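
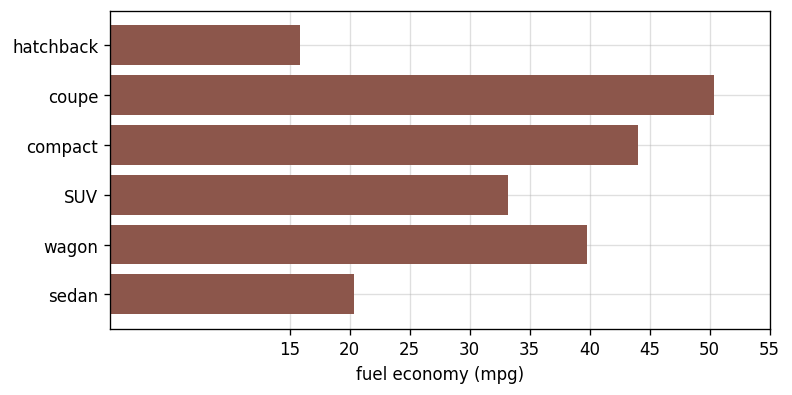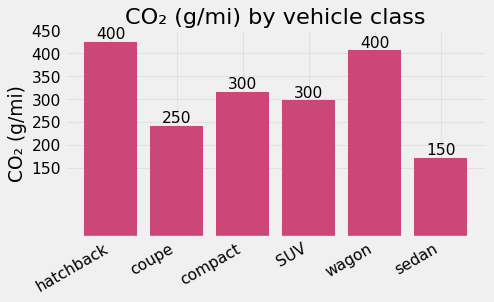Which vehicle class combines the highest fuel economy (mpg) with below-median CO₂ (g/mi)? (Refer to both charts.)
coupe

Chart 2 median CO₂ (g/mi) ≈ 300; below-median vehicle classes: coupe, SUV, sedan. Among those, coupe has the highest fuel economy (mpg) (≈ 50).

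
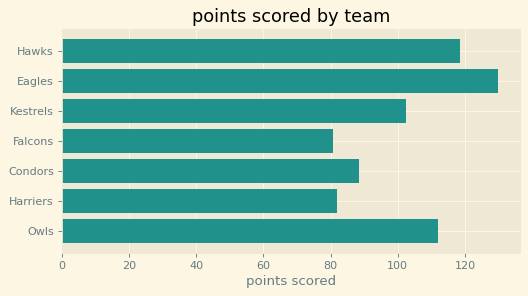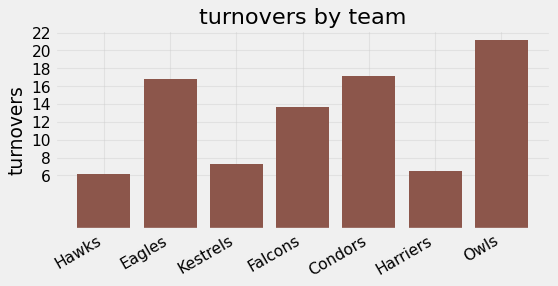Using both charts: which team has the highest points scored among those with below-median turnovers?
Chart 2 median turnovers ≈ 14; below-median teams: Hawks, Kestrels, Harriers. Among those, Hawks has the highest points scored (≈ 120).

Hawks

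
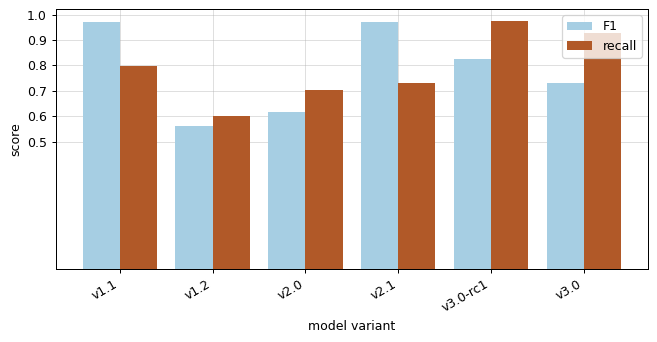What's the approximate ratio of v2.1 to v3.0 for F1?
v2.1 ≈ 1.0, v3.0 ≈ 0.7; 1.0/0.7 ≈ 1.43.

≈ 1.43×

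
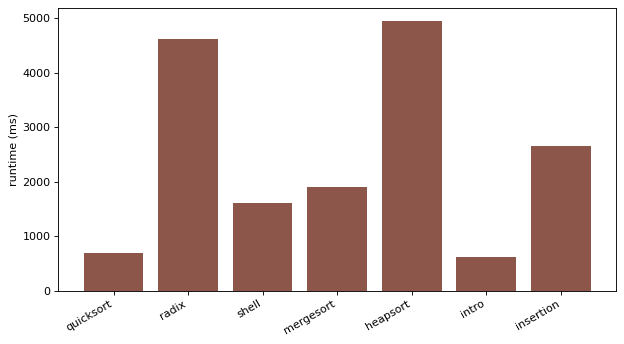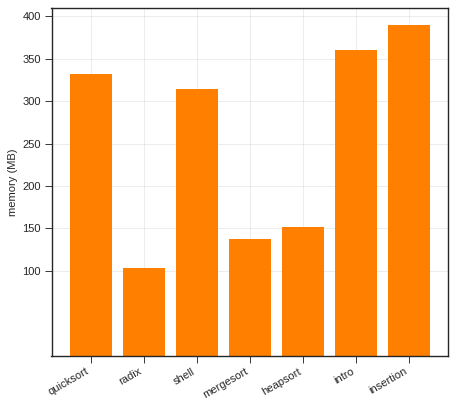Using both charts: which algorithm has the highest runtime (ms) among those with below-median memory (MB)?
heapsort

Chart 2 median memory (MB) ≈ 300; below-median algorithms: radix, mergesort, heapsort. Among those, heapsort has the highest runtime (ms) (≈ 5000).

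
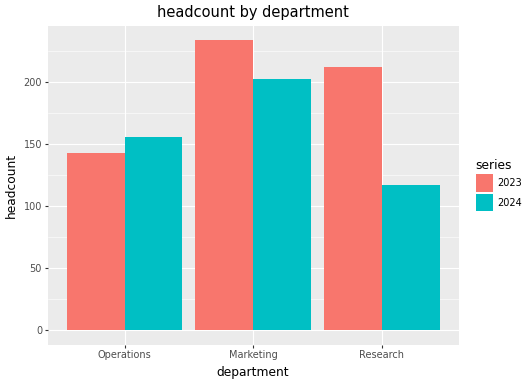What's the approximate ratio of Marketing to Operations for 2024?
Marketing ≈ 200, Operations ≈ 160; 200/160 ≈ 1.25.

≈ 1.25×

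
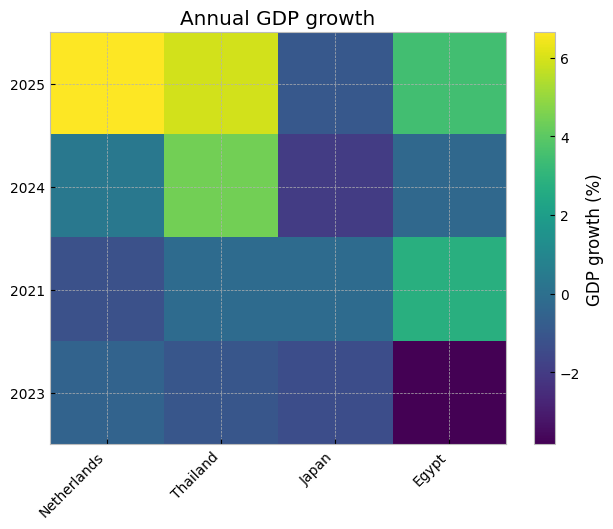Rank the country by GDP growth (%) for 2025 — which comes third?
Top 4 for 2025: Netherlands ≈ 7, Thailand ≈ 6, Egypt ≈ 3, Japan ≈ -1.

Egypt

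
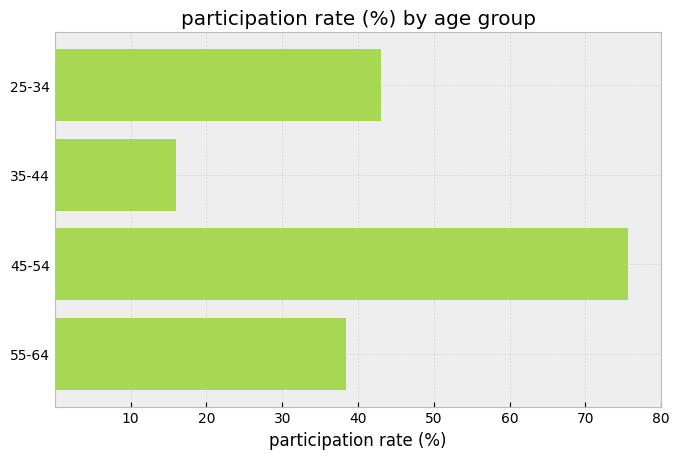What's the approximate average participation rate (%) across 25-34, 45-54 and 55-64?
≈ 53

(40 + 80 + 40) / 3 ≈ 53.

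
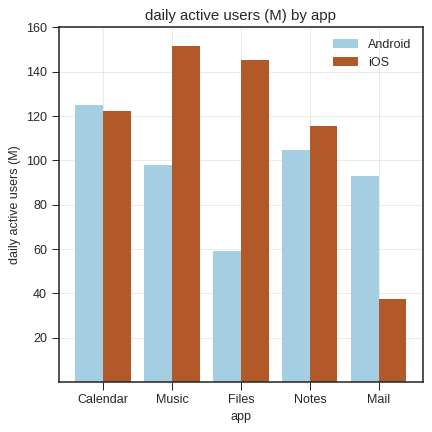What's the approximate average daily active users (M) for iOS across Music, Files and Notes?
≈ 140

(160 + 140 + 120) / 3 ≈ 140.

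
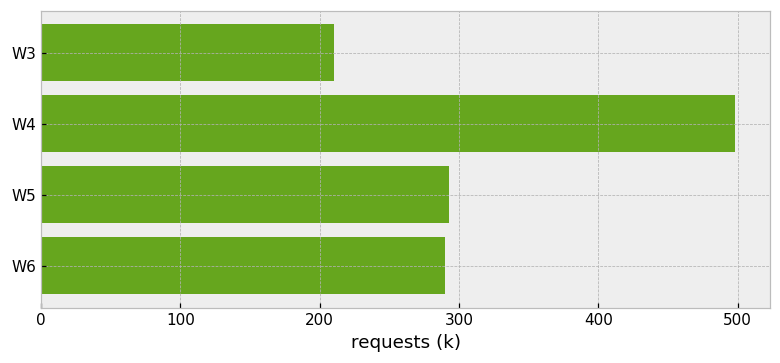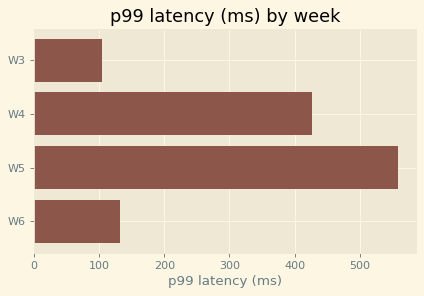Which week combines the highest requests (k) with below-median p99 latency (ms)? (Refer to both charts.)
Chart 2 median p99 latency (ms) ≈ 300; below-median weeks: W3, W6. Among those, W6 has the highest requests (k) (≈ 300).

W6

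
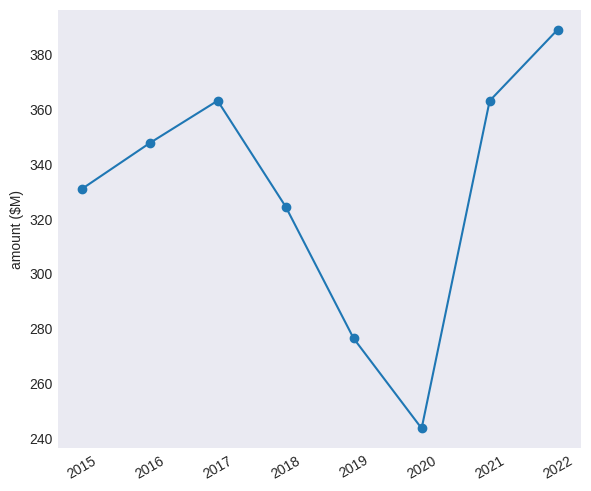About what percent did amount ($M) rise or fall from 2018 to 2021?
≈ +12.5%

2018 ≈ 320, 2021 ≈ 360; (360 − 320) / 320 ≈ +12.5%.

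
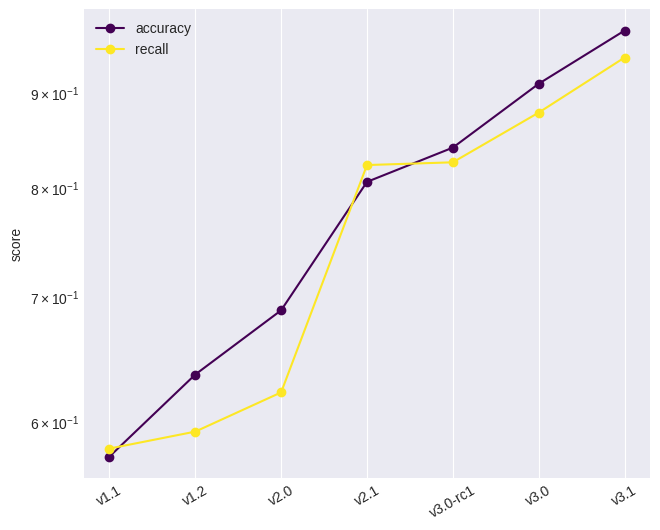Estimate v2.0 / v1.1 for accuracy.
v2.0 ≈ 0.70, v1.1 ≈ 0.55; 0.70/0.55 ≈ 1.27.

≈ 1.27×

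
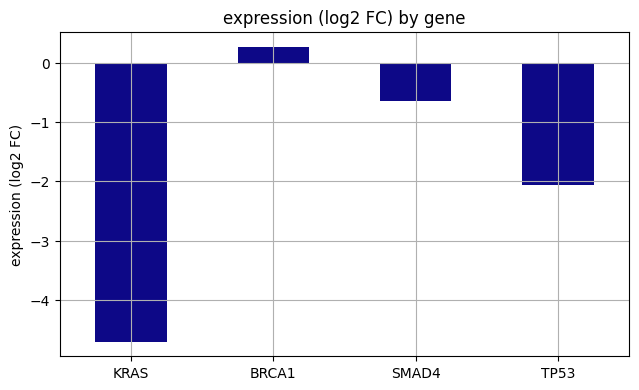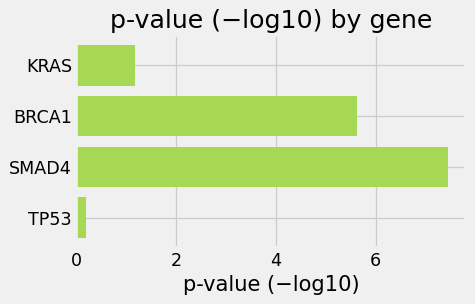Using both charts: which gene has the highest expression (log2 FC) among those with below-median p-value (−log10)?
TP53

Chart 2 median p-value (−log10) ≈ 3; below-median genes: KRAS, TP53. Among those, TP53 has the highest expression (log2 FC) (≈ -2.05).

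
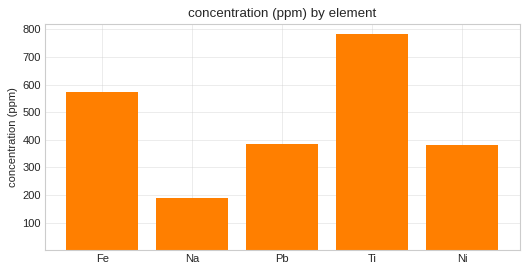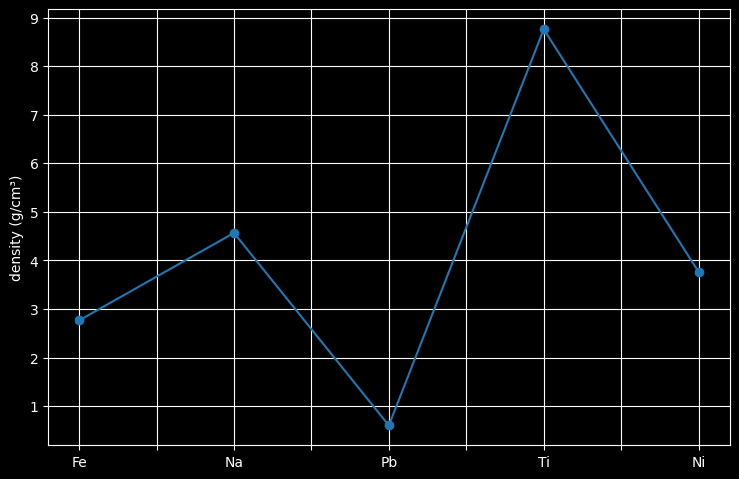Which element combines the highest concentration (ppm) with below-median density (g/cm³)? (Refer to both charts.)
Chart 2 median density (g/cm³) ≈ 4; below-median elements: Fe, Pb. Among those, Fe has the highest concentration (ppm) (≈ 600).

Fe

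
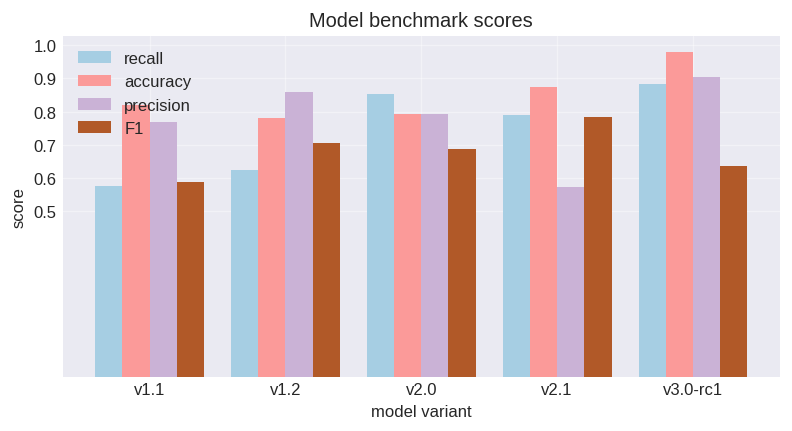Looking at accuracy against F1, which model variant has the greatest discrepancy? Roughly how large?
v3.0-rc1, ≈ 0.4

v3.0-rc1: accuracy ≈ 1.0, F1 ≈ 0.6 → gap ≈ 0.4. Next-largest (v1.1) is only ≈ 0.2.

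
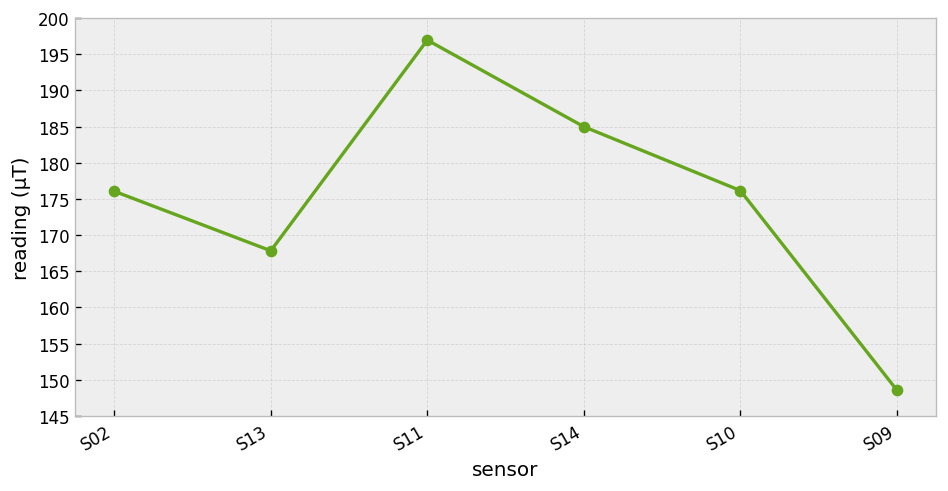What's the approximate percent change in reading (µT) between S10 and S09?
S10 ≈ 175, S09 ≈ 150; (150 − 175) / 175 ≈ -14.3%.

≈ -14.3%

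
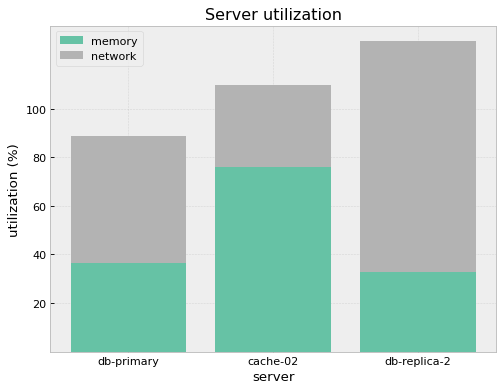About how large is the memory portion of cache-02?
≈ 80

memory top ≈ 80, bottom ≈ 0; segment ≈ 80.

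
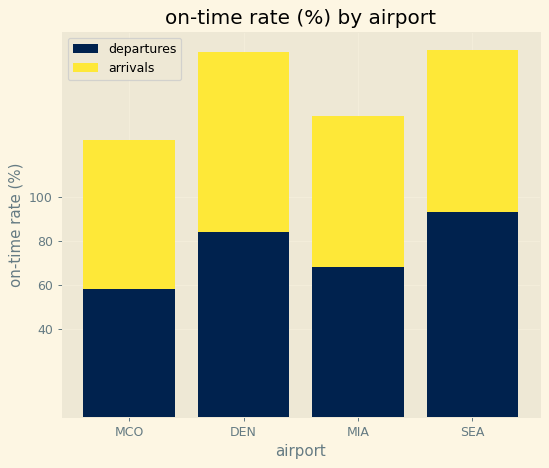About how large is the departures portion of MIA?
≈ 60

departures top ≈ 60, bottom ≈ 0; segment ≈ 60.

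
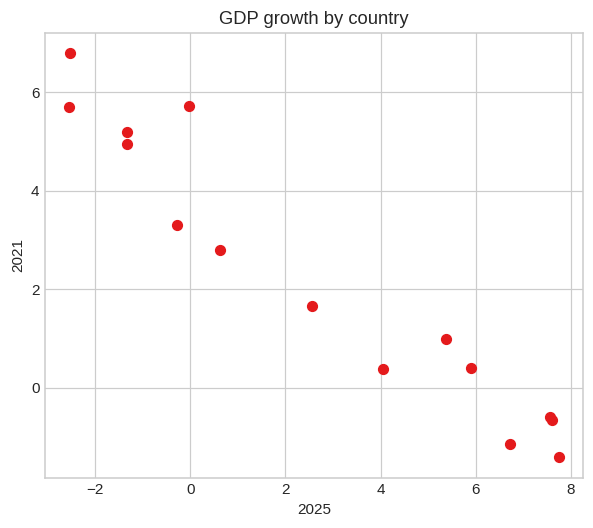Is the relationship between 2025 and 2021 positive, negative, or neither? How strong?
negative, strong

Points are negatively correlated; strong (|r| ≈ 1.0).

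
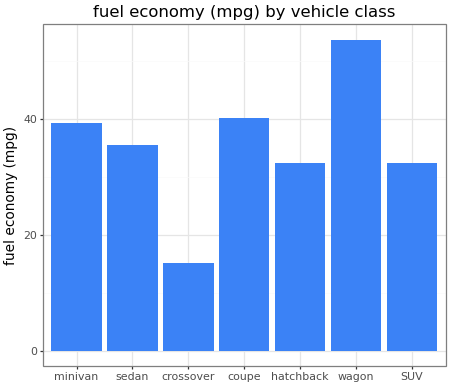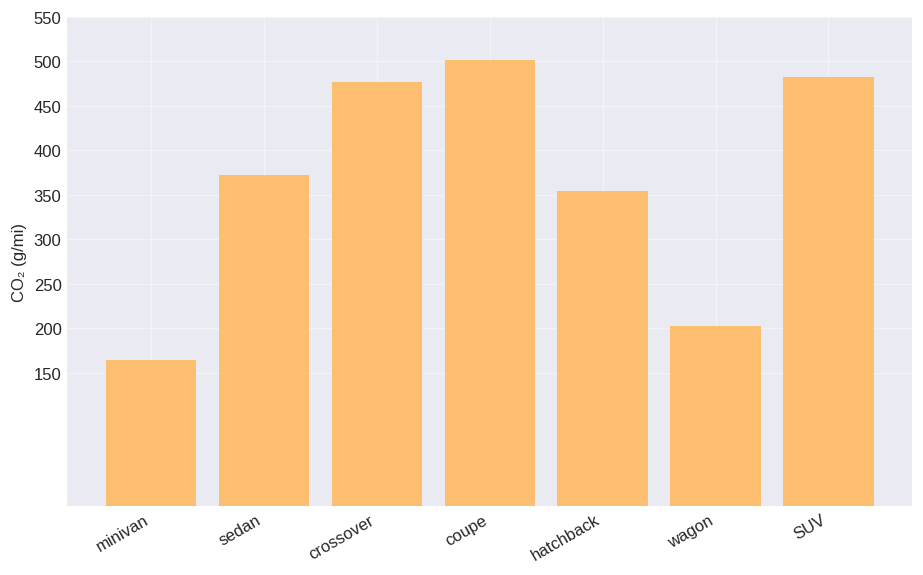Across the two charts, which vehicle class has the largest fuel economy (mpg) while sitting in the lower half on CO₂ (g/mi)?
wagon

Chart 2 median CO₂ (g/mi) ≈ 350; below-median vehicle classes: minivan, hatchback, wagon. Among those, wagon has the highest fuel economy (mpg) (≈ 55).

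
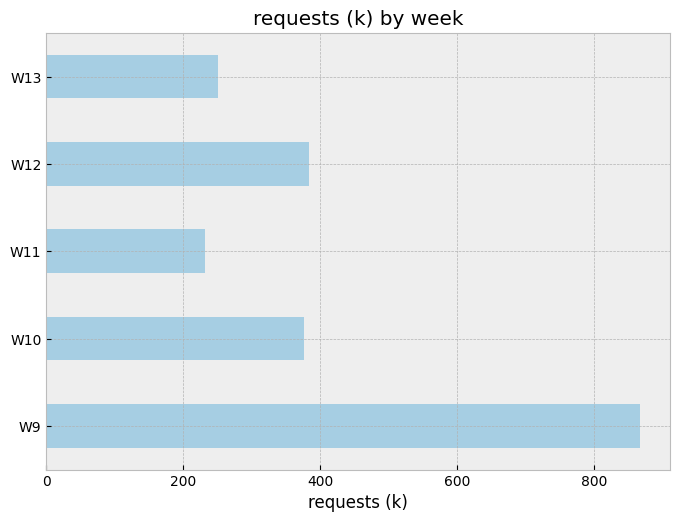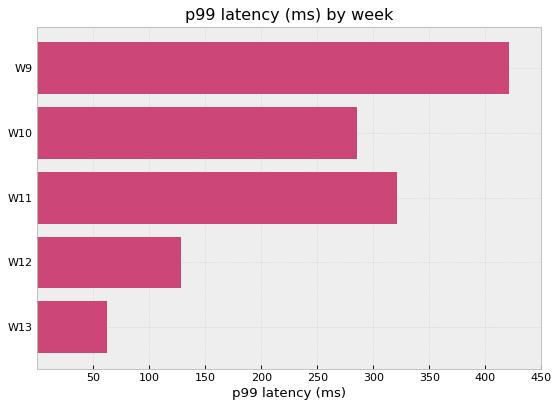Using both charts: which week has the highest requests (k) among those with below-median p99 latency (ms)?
Chart 2 median p99 latency (ms) ≈ 300; below-median weeks: W12, W13. Among those, W12 has the highest requests (k) (≈ 400).

W12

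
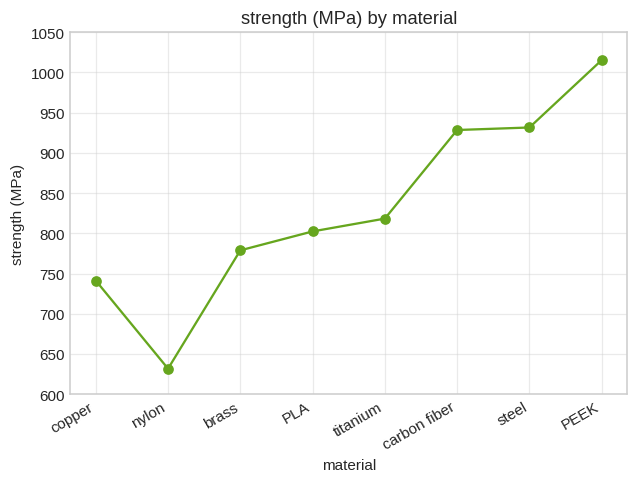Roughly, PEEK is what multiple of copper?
PEEK ≈ 1000, copper ≈ 750; 1000/750 ≈ 1.33.

≈ 1.33×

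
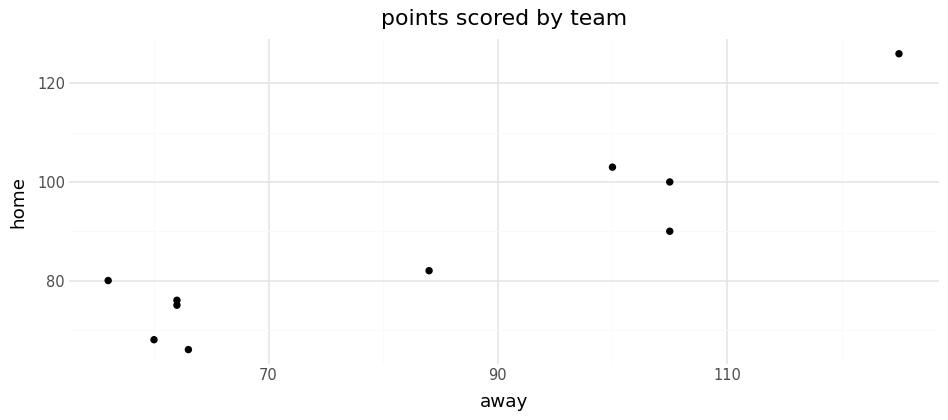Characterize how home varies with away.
Points are positively correlated; strong (|r| ≈ 0.9).

positive, strong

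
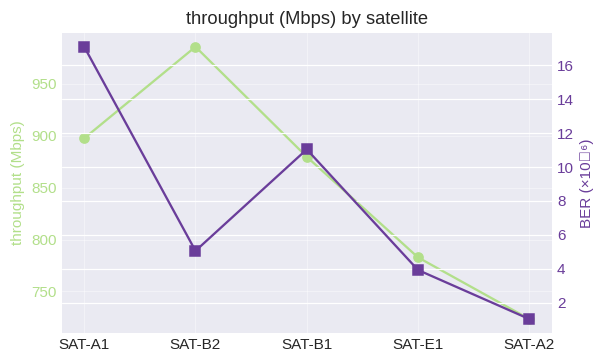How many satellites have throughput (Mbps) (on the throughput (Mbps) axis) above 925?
Above 925: SAT-B2.

1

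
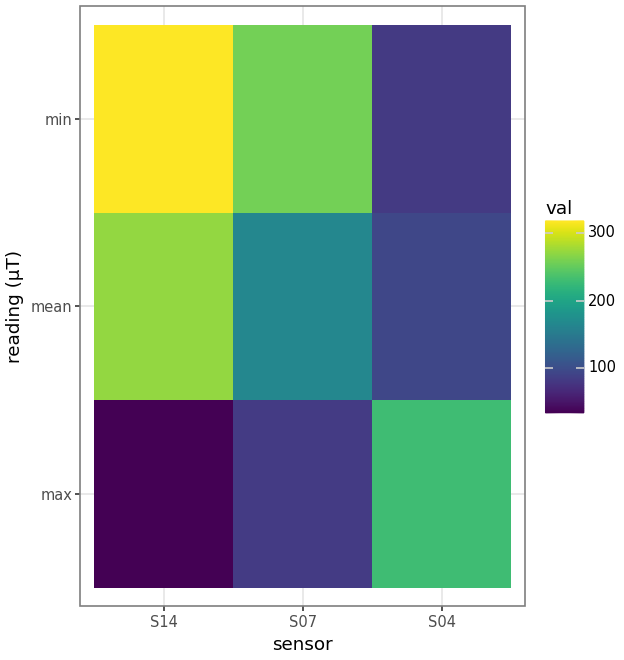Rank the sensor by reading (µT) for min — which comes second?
S07

Top 3 for min: S14 ≈ 325, S07 ≈ 250, S04 ≈ 75.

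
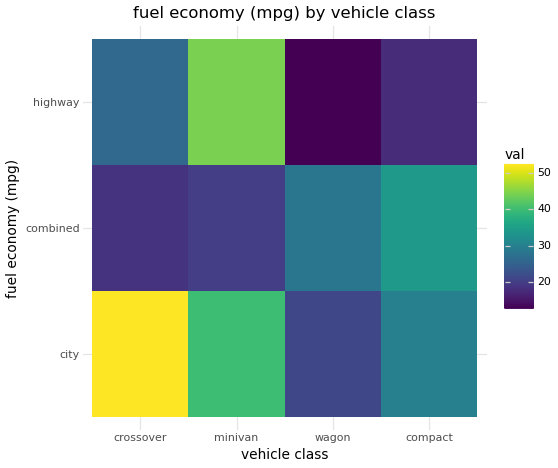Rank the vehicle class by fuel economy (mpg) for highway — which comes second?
Top 3 for highway: minivan ≈ 45, crossover ≈ 25, compact ≈ 15.

crossover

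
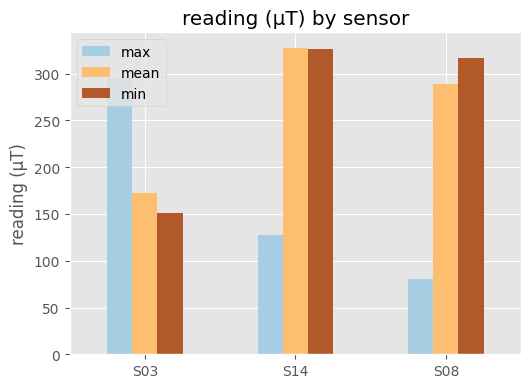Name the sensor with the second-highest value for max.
Top 3 for max: S03 ≈ 300, S14 ≈ 150, S08 ≈ 100.

S14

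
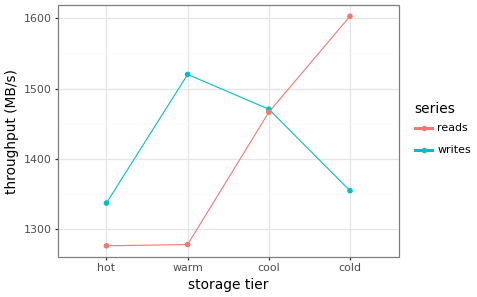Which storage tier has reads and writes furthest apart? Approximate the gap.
cold, ≈ 250 MB/s

cold: reads ≈ 1600, writes ≈ 1350 → gap ≈ 250. Next-largest (warm) is only ≈ 200.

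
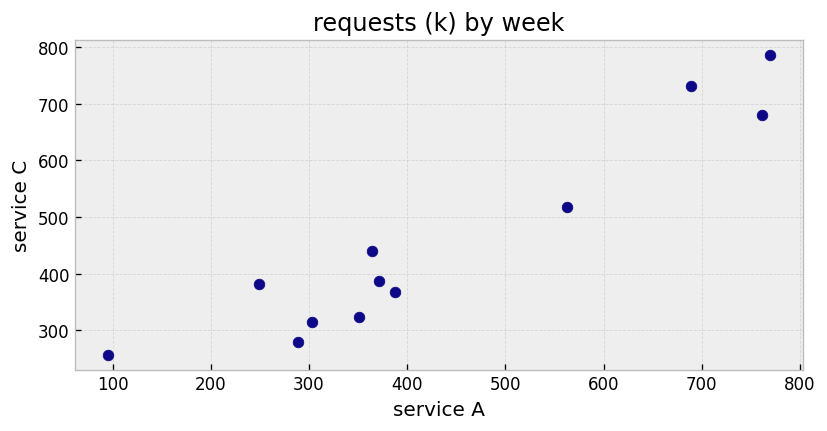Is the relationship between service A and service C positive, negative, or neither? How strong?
Points are positively correlated; strong (|r| ≈ 0.9).

positive, strong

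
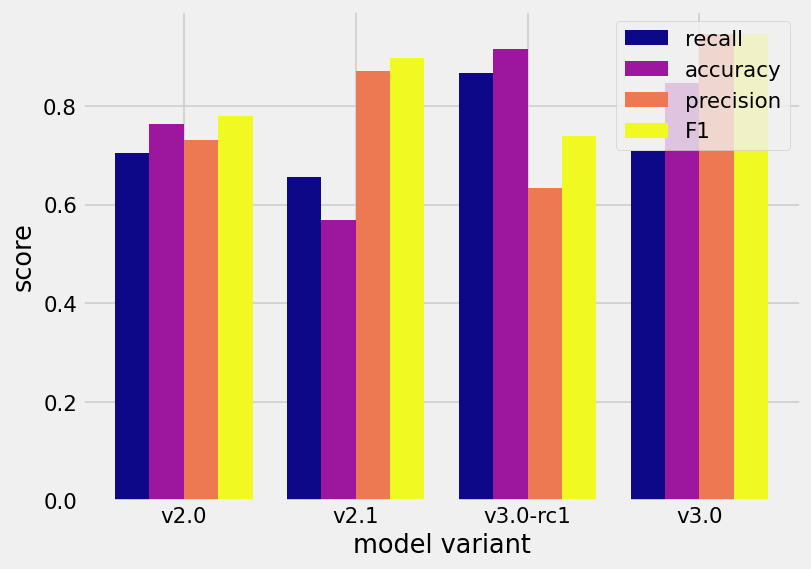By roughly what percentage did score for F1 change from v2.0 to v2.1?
≈ +12.5%

v2.0 ≈ 0.8, v2.1 ≈ 0.9; (0.9 − 0.8) / 0.8 ≈ +12.5%.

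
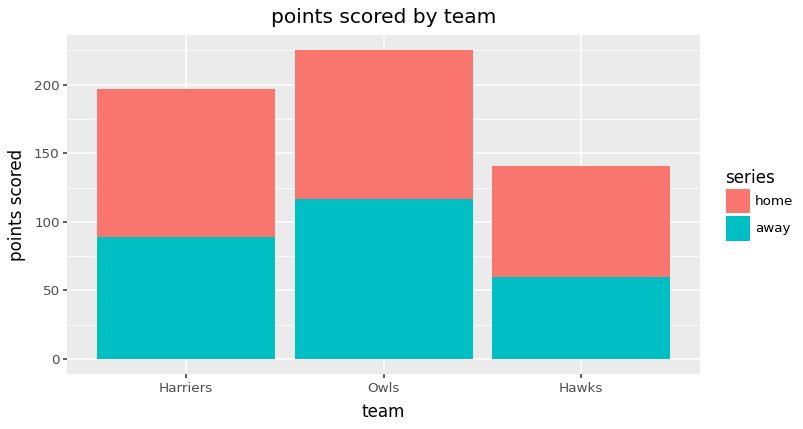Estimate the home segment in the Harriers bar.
≈ 120

home top ≈ 200, bottom ≈ 80; segment ≈ 120.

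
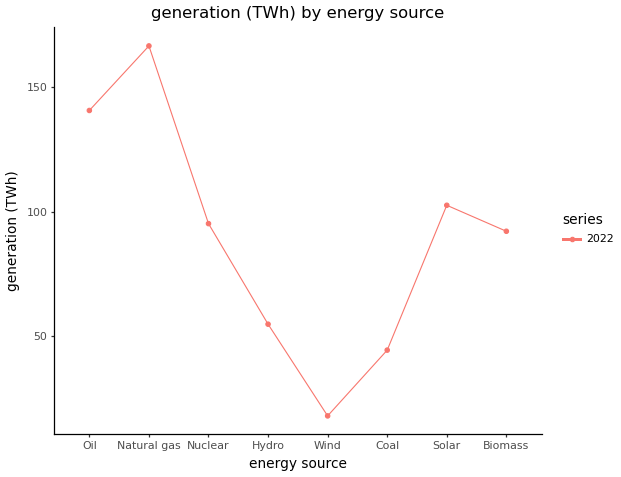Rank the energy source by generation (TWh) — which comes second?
Top 3: Natural gas ≈ 160, Oil ≈ 140, Solar ≈ 100.

Oil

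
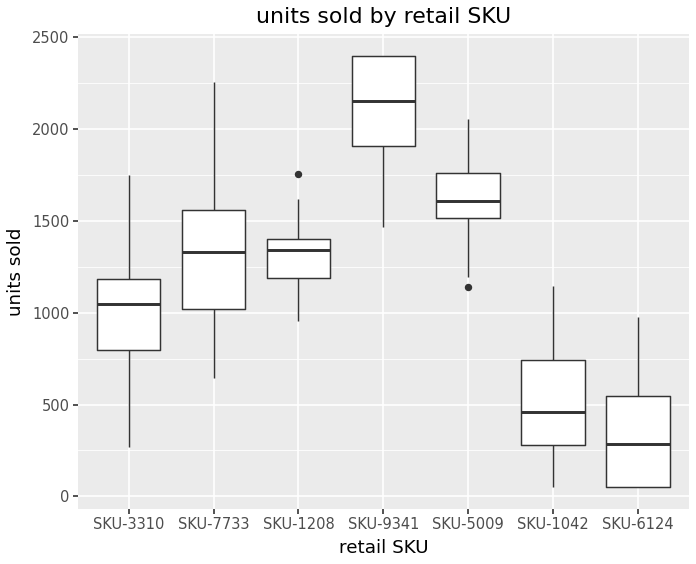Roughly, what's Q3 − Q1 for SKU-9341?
≈ 400

Q3 ≈ 2400, Q1 ≈ 2000; IQR ≈ 400.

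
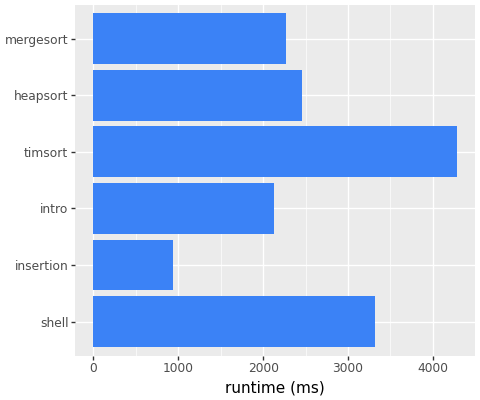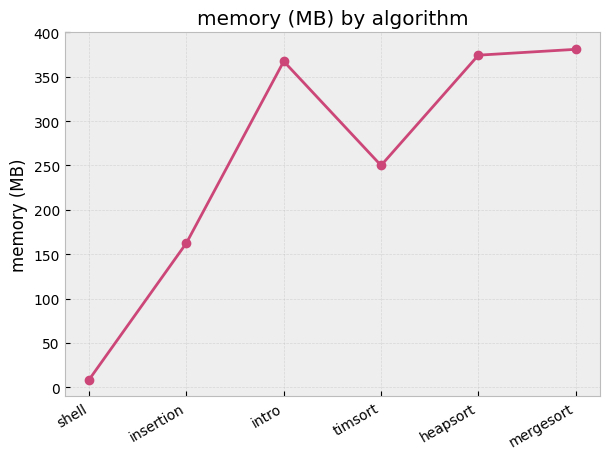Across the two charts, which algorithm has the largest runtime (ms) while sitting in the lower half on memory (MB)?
timsort

Chart 2 median memory (MB) ≈ 300; below-median algorithms: shell, insertion, timsort. Among those, timsort has the highest runtime (ms) (≈ 4500).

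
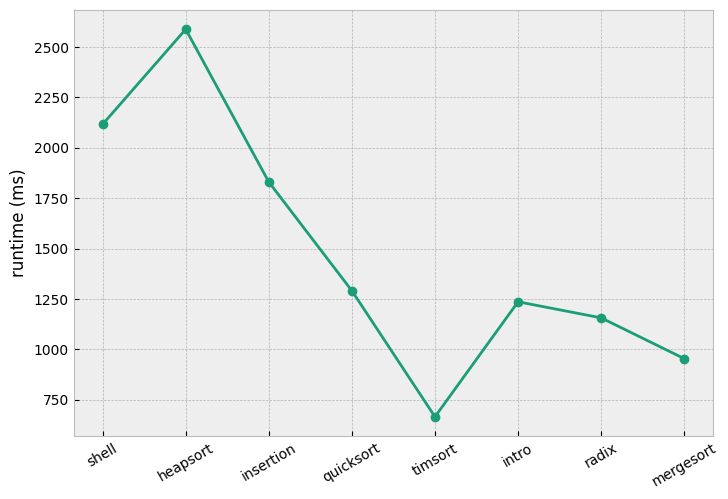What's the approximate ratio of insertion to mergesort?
≈ 1.8×

insertion ≈ 1800, mergesort ≈ 1000; 1800/1000 ≈ 1.8.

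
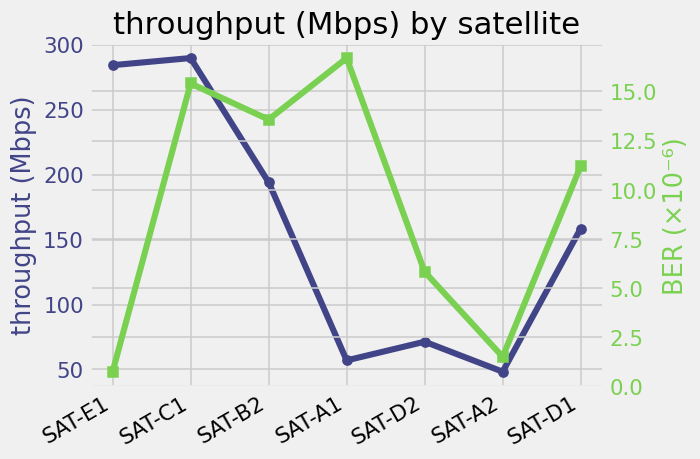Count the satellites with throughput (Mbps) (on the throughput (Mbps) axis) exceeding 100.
Above 100: SAT-E1, SAT-C1, SAT-B2, SAT-D1.

4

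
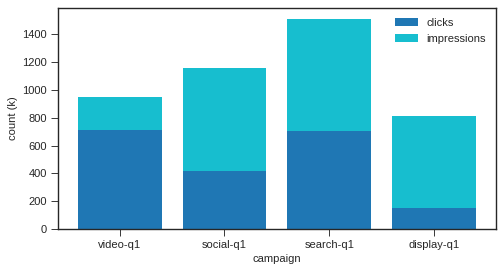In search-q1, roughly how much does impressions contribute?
≈ 800

impressions top ≈ 1600, bottom ≈ 800; segment ≈ 800.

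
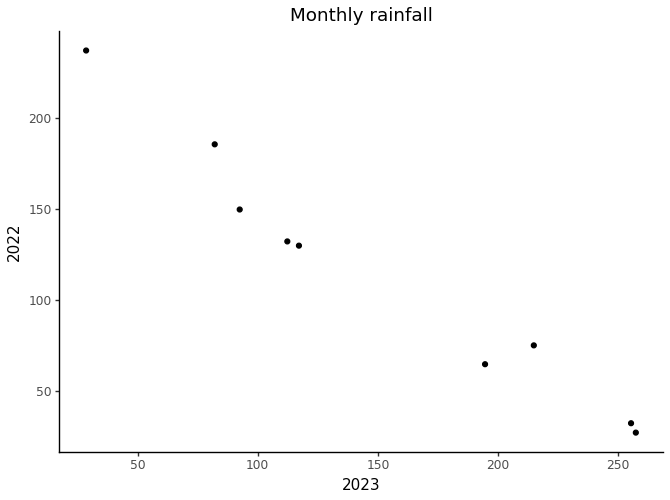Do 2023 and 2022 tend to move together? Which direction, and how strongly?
negative, strong

Points are negatively correlated; strong (|r| ≈ 1.0).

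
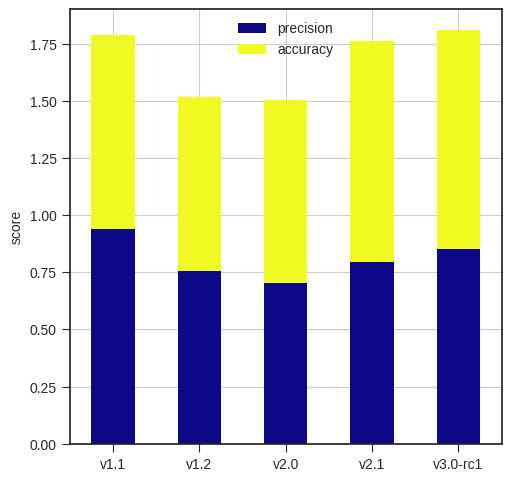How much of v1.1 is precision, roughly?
≈ 1.0

precision top ≈ 1.0, bottom ≈ 0.0; segment ≈ 1.0.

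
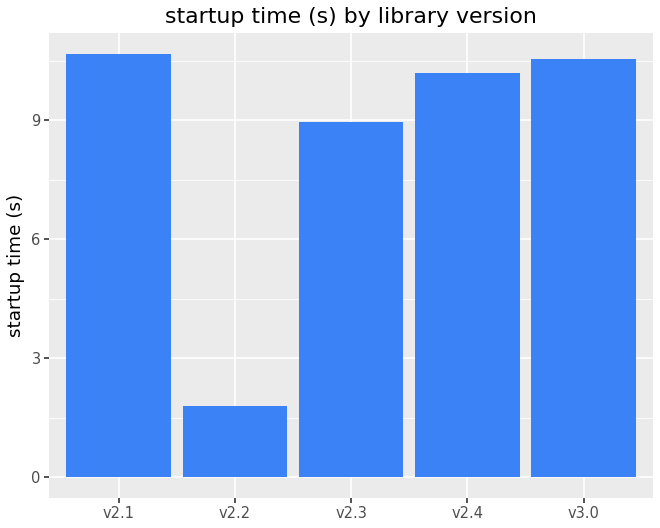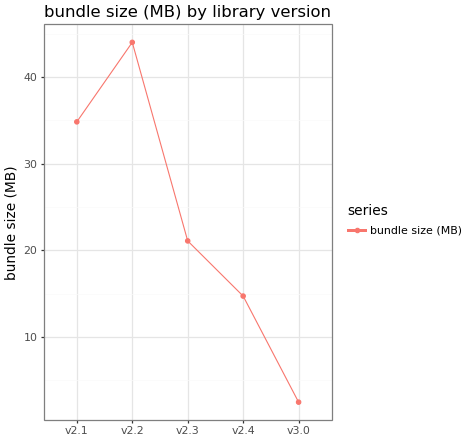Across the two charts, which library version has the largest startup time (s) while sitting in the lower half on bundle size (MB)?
v3.0

Chart 2 median bundle size (MB) ≈ 20; below-median library versions: v2.4, v3.0. Among those, v3.0 has the highest startup time (s) (≈ 11).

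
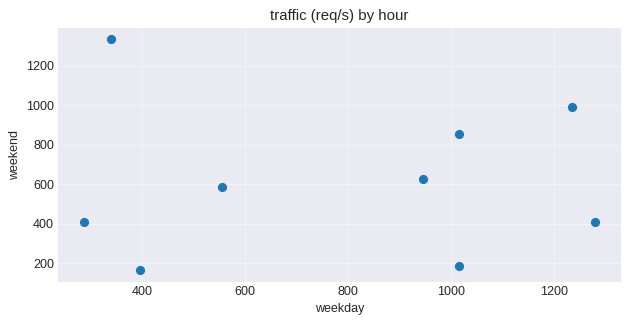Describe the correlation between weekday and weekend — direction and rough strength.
no clear correlation

Points are roughly uncorrelated; weak (|r| ≈ 0.0).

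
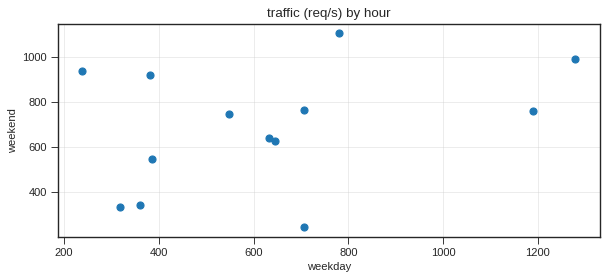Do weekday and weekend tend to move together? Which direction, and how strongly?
Points are positively correlated; weak (|r| ≈ 0.3).

positive, weak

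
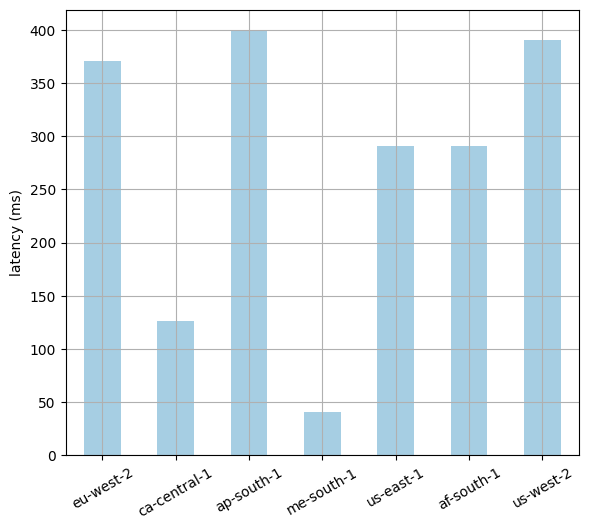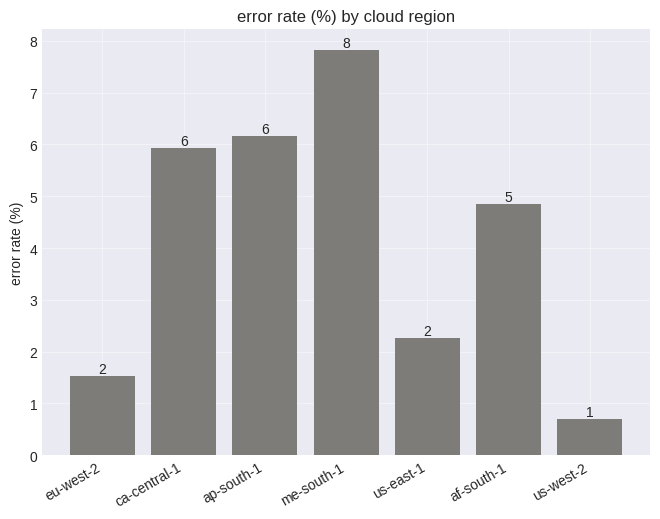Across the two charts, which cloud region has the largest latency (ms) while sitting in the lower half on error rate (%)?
us-west-2

Chart 2 median error rate (%) ≈ 5; below-median cloud regions: eu-west-2, us-east-1, us-west-2. Among those, us-west-2 has the highest latency (ms) (≈ 400).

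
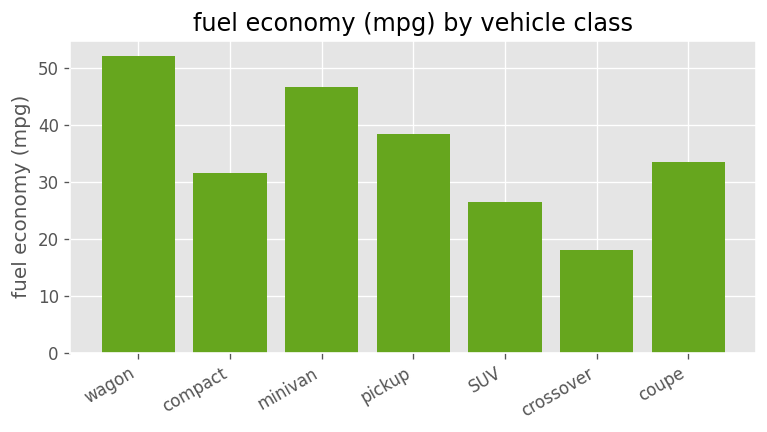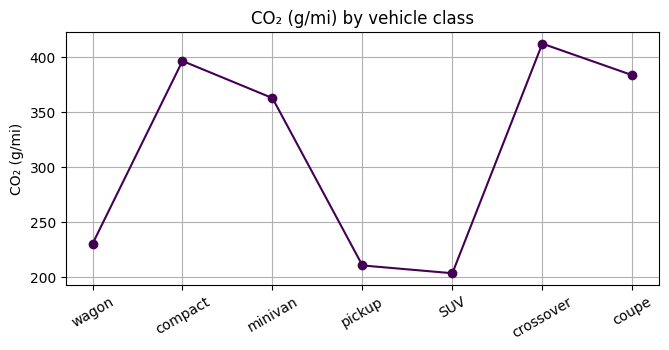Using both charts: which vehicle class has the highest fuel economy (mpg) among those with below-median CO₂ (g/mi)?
Chart 2 median CO₂ (g/mi) ≈ 350; below-median vehicle classes: wagon, pickup, SUV. Among those, wagon has the highest fuel economy (mpg) (≈ 50).

wagon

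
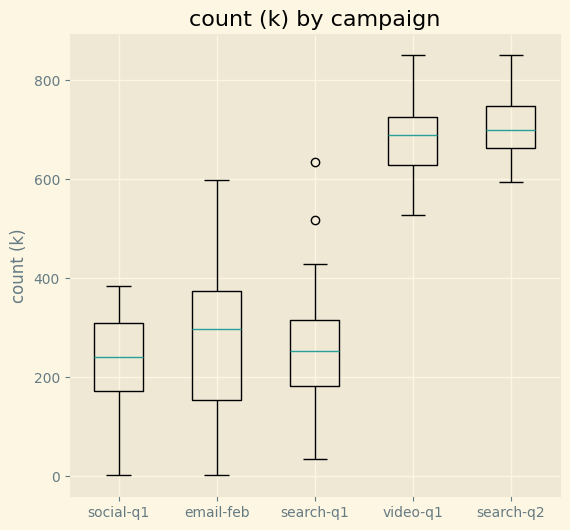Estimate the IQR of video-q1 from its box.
Q3 ≈ 750, Q1 ≈ 650; IQR ≈ 100.

≈ 100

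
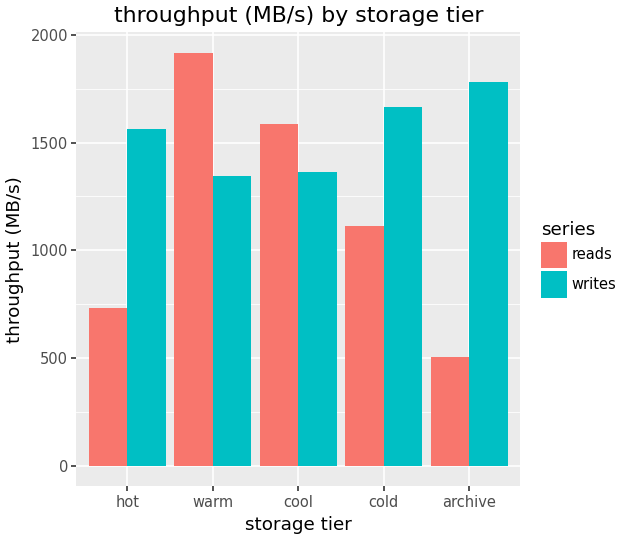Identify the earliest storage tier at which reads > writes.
warm

hot: reads ≈ 800 vs writes ≈ 1600 (not yet); warm: reads ≈ 2000 vs writes ≈ 1400 (first crossover).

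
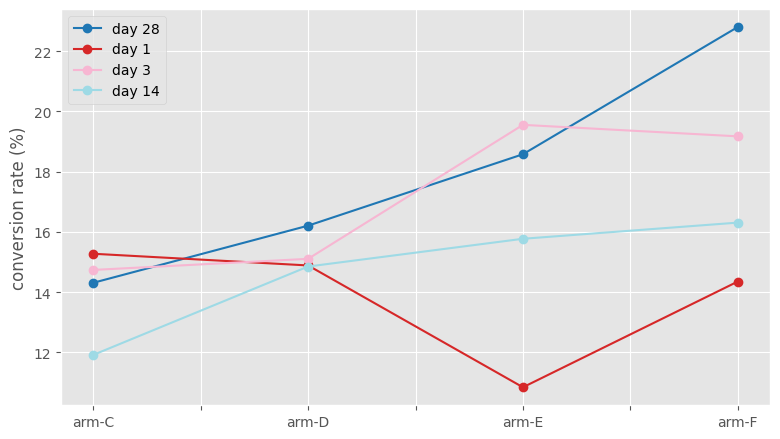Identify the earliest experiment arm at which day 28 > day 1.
arm-D

arm-C: day 28 ≈ 14 vs day 1 ≈ 15 (not yet); arm-D: day 28 ≈ 16 vs day 1 ≈ 15 (first crossover).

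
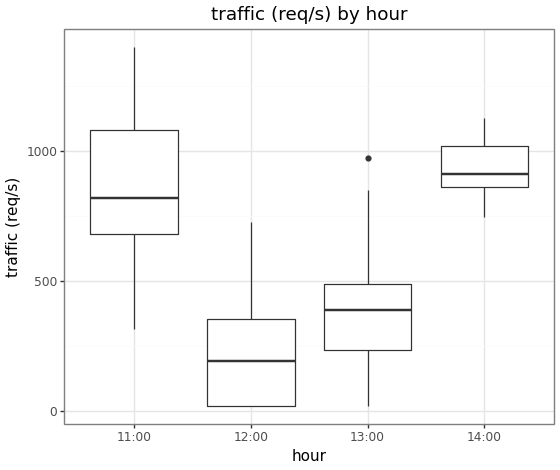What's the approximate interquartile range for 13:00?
≈ 300

Q3 ≈ 500, Q1 ≈ 200; IQR ≈ 300.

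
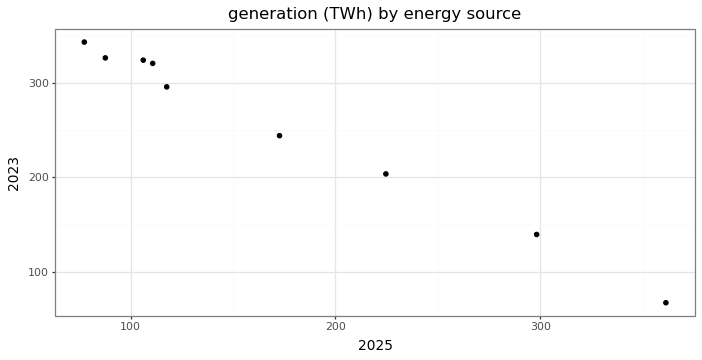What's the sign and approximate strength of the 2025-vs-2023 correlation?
negative, strong

Points are negatively correlated; strong (|r| ≈ 1.0).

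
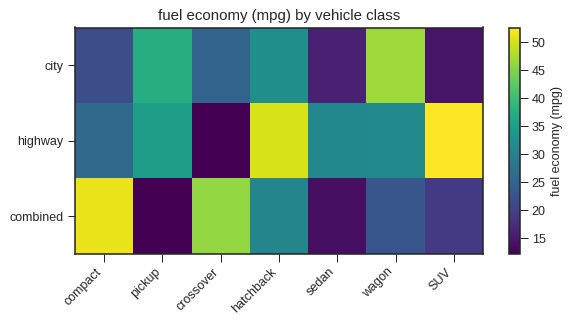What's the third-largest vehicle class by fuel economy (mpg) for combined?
Top 4 for combined: compact ≈ 50, crossover ≈ 45, hatchback ≈ 30, wagon ≈ 25.

hatchback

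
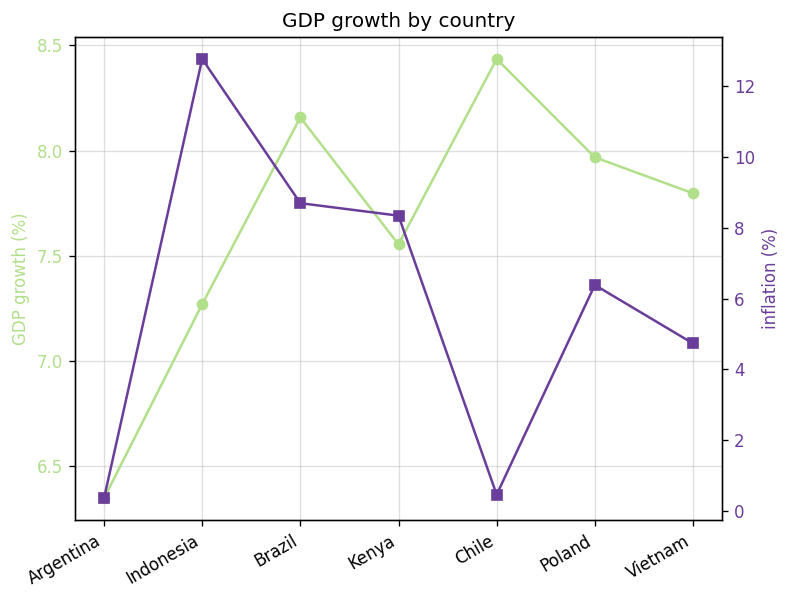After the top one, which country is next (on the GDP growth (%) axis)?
Top 3 (on the GDP growth (%) axis): Chile ≈ 8.4, Brazil ≈ 8.2, Poland ≈ 8.0.

Brazil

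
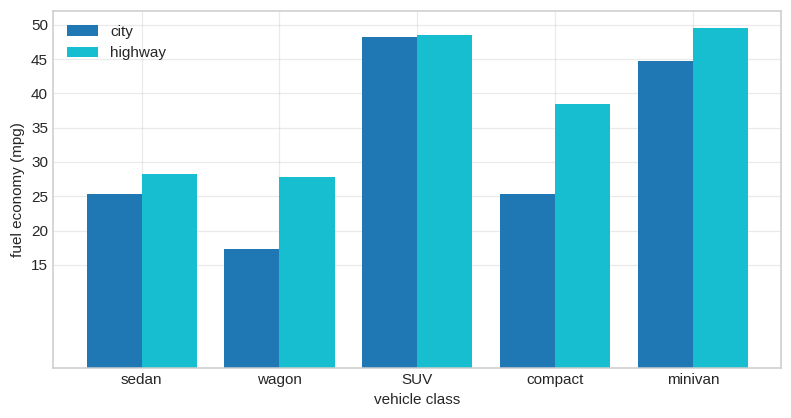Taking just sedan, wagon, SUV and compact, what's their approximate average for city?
≈ 29

(25 + 15 + 50 + 25) / 4 ≈ 29.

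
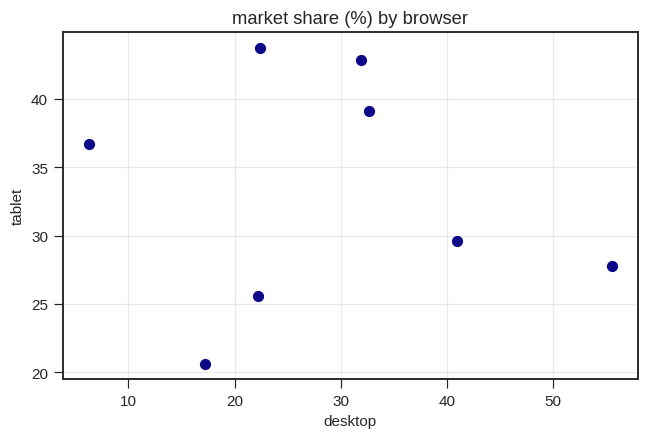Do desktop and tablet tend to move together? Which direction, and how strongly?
Points are roughly uncorrelated; weak (|r| ≈ 0.1).

no clear correlation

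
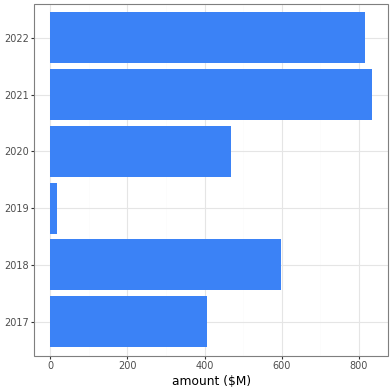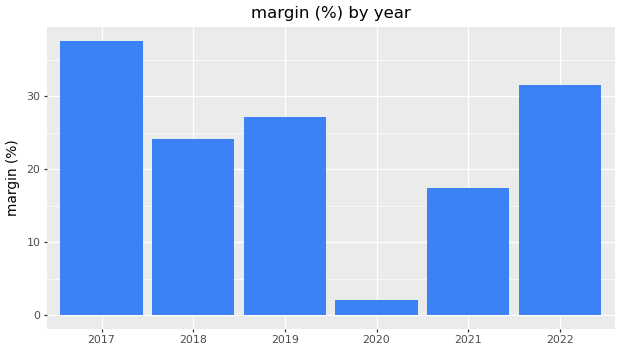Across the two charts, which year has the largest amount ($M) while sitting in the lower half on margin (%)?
Chart 2 median margin (%) ≈ 25; below-median years: 2018, 2020, 2021. Among those, 2021 has the highest amount ($M) (≈ 800).

2021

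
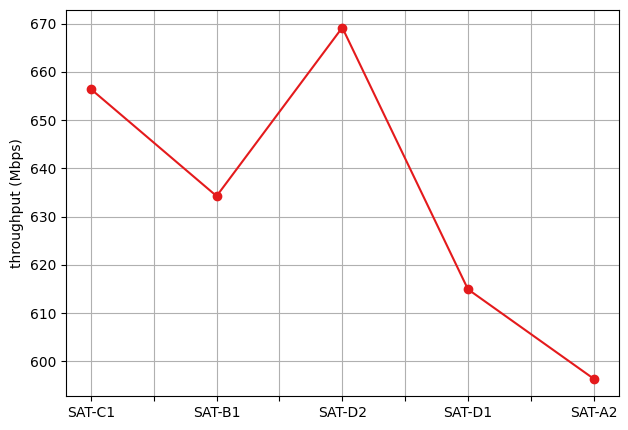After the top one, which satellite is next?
SAT-C1

Top 3: SAT-D2 ≈ 670, SAT-C1 ≈ 660, SAT-B1 ≈ 630.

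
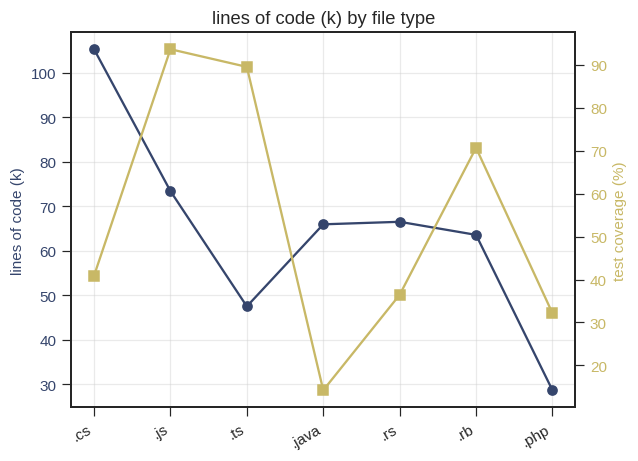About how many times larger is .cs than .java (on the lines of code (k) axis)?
.cs ≈ 110, .java ≈ 70; 110/70 ≈ 1.57.

≈ 1.57×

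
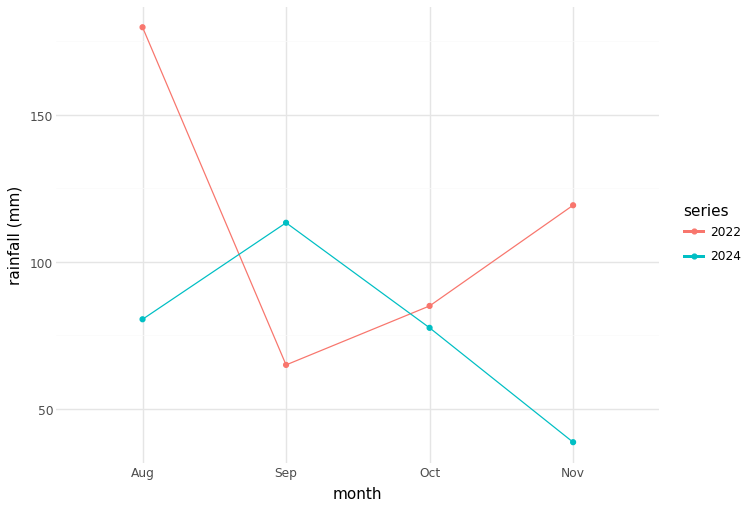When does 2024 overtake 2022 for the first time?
Sep

Aug: 2024 ≈ 80 vs 2022 ≈ 180 (not yet); Sep: 2024 ≈ 120 vs 2022 ≈ 60 (first crossover).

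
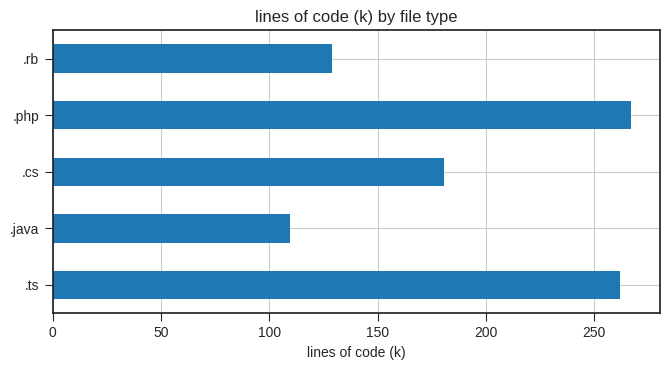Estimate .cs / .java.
.cs ≈ 175, .java ≈ 100; 175/100 ≈ 1.75.

≈ 1.75×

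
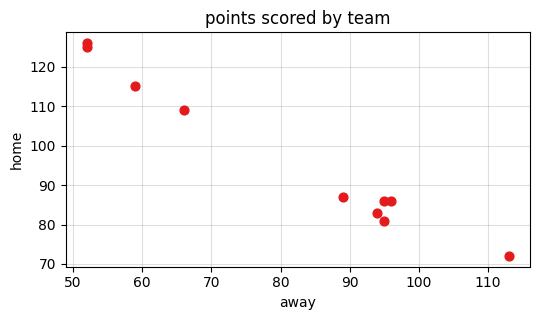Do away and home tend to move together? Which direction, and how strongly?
negative, strong

Points are negatively correlated; strong (|r| ≈ 1.0).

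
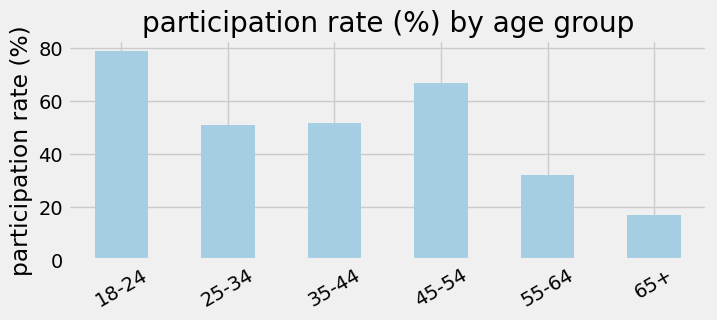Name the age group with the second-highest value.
Top 3: 18-24 ≈ 80, 45-54 ≈ 70, 35-44 ≈ 50.

45-54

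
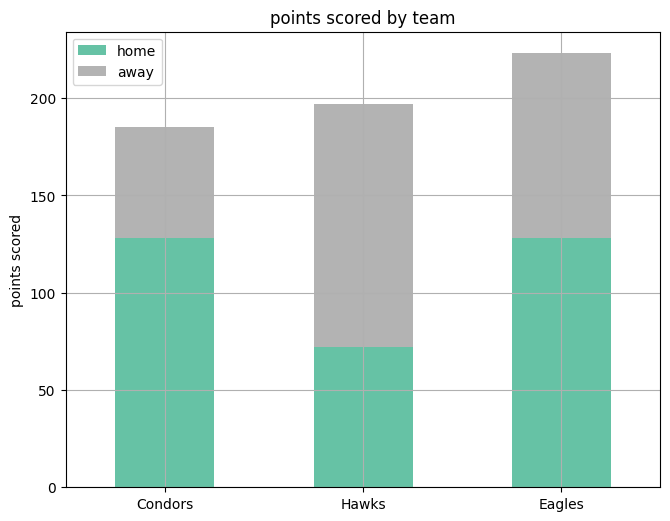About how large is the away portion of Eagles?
away top ≈ 220, bottom ≈ 120; segment ≈ 100.

≈ 100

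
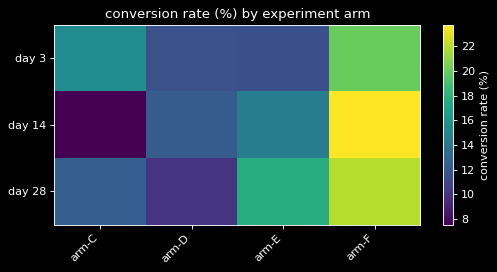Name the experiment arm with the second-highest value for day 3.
Top 3 for day 3: arm-F ≈ 20, arm-C ≈ 16, arm-D ≈ 12.

arm-C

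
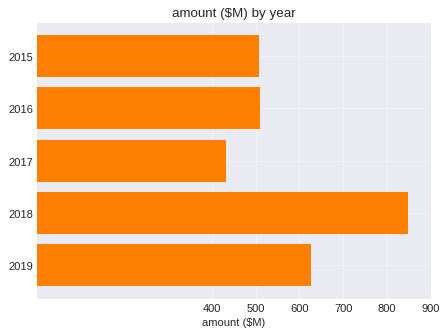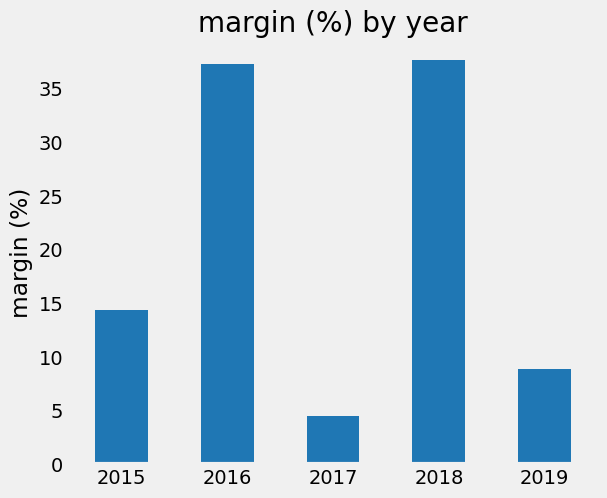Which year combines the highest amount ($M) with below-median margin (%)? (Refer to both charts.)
2019

Chart 2 median margin (%) ≈ 15; below-median years: 2017, 2019. Among those, 2019 has the highest amount ($M) (≈ 600).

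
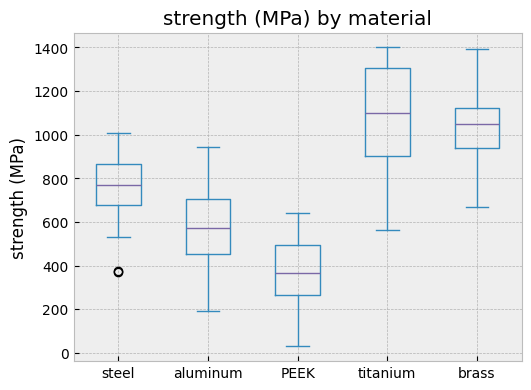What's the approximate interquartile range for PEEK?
Q3 ≈ 500, Q1 ≈ 300; IQR ≈ 200.

≈ 200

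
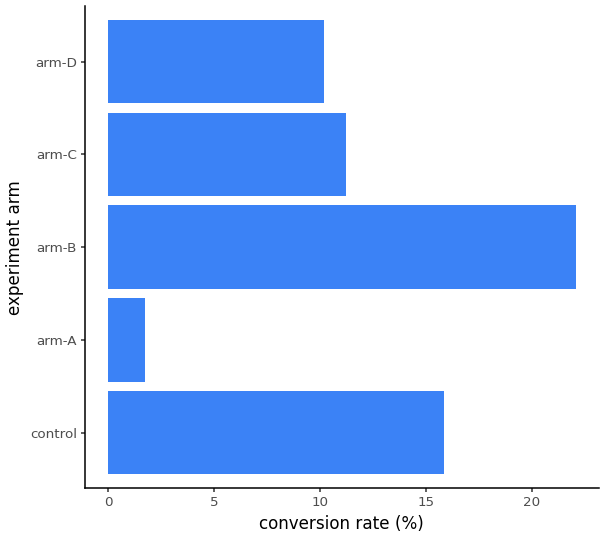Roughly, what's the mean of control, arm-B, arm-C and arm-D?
≈ 15

(16 + 22 + 12 + 10) / 4 ≈ 15.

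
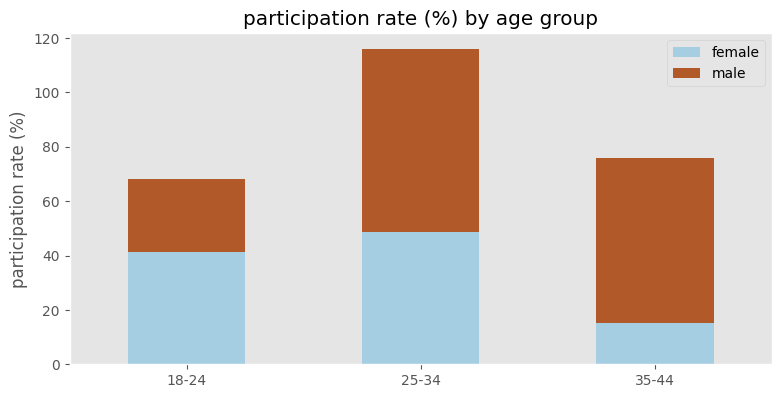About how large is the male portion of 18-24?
≈ 30

male top ≈ 70, bottom ≈ 40; segment ≈ 30.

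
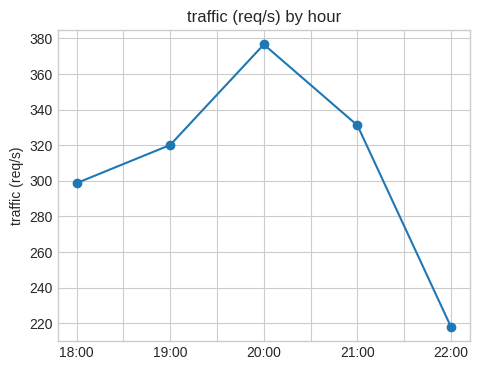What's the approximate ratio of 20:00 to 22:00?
≈ 1.73×

20:00 ≈ 380, 22:00 ≈ 220; 380/220 ≈ 1.73.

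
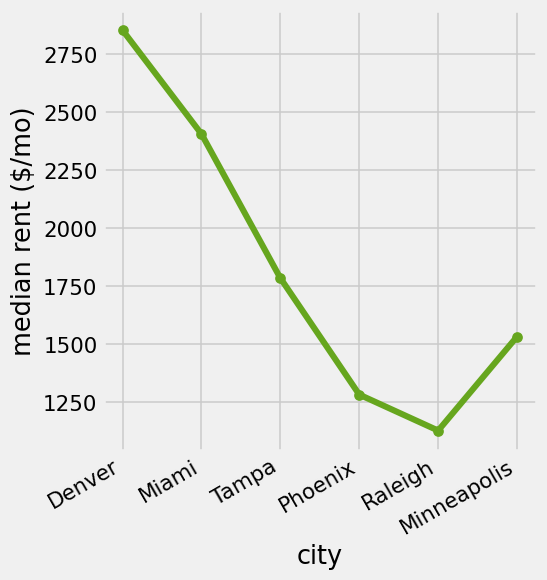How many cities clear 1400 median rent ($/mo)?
Above 1400: Denver, Miami, Tampa, Minneapolis.

4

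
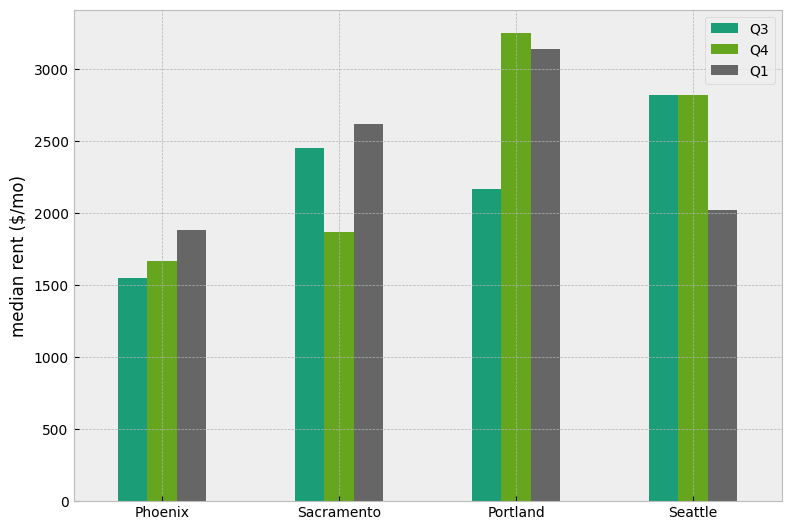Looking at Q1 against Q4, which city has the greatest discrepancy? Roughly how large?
Seattle: Q1 ≈ 2000, Q4 ≈ 3000 → gap ≈ 1000. Next-largest (Sacramento) is only ≈ 500.

Seattle, ≈ 1000 $/mo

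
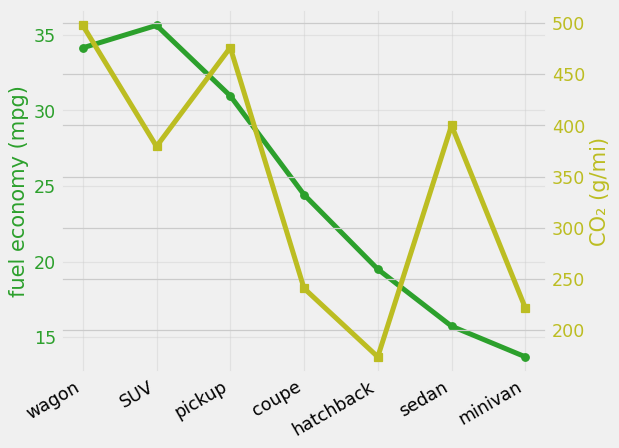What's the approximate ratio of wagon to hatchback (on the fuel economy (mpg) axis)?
≈ 1.7×

wagon ≈ 34, hatchback ≈ 20; 34/20 ≈ 1.7.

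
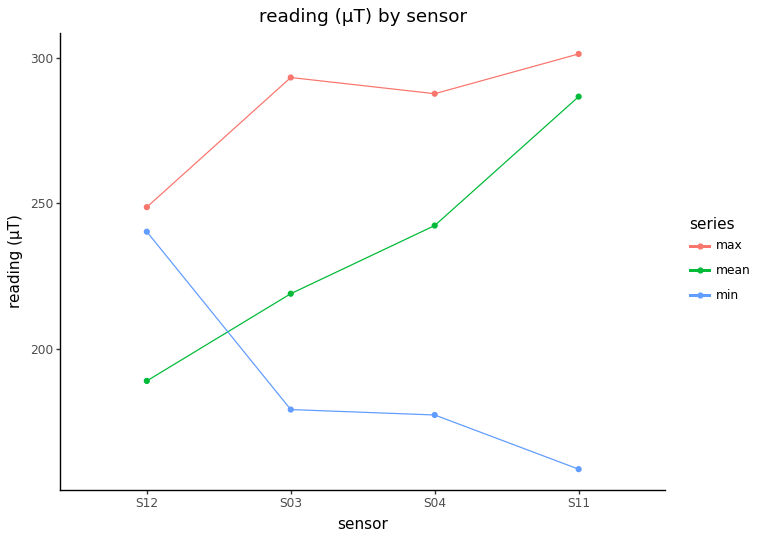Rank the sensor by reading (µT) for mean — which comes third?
S03

Top 4 for mean: S11 ≈ 280, S04 ≈ 240, S03 ≈ 220, S12 ≈ 180.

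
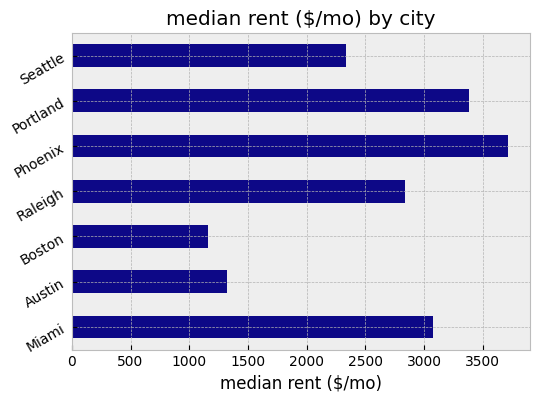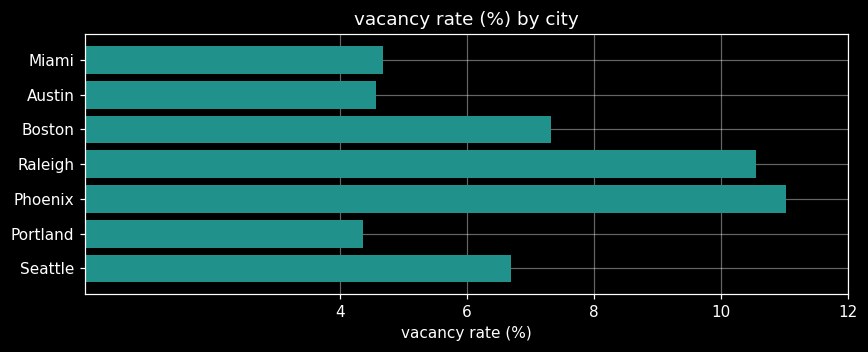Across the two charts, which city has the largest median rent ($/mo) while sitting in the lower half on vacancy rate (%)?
Portland

Chart 2 median vacancy rate (%) ≈ 6; below-median cities: Miami, Austin, Portland. Among those, Portland has the highest median rent ($/mo) (≈ 3500).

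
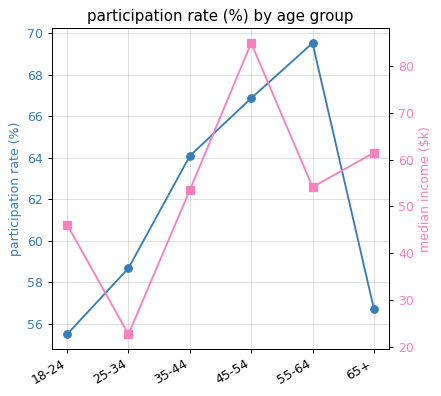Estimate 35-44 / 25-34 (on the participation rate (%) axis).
≈ 1.1×

35-44 ≈ 64, 25-34 ≈ 58; 64/58 ≈ 1.1.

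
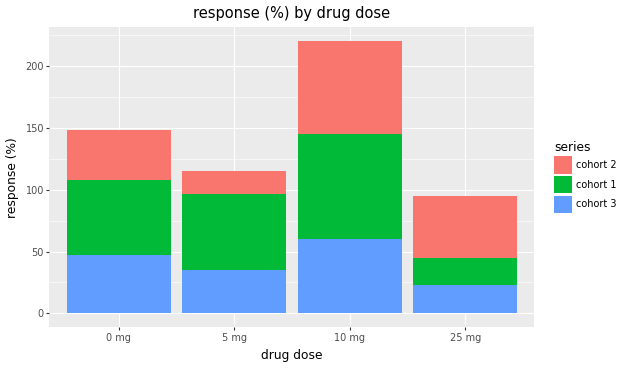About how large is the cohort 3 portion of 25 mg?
cohort 3 top ≈ 20, bottom ≈ 0; segment ≈ 20.

≈ 20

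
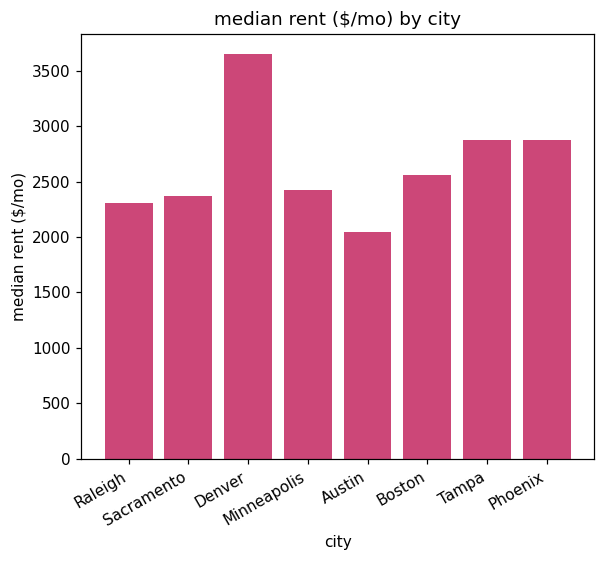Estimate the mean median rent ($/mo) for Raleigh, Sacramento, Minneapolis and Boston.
≈ 2500

(2500 + 2500 + 2500 + 2500) / 4 ≈ 2500.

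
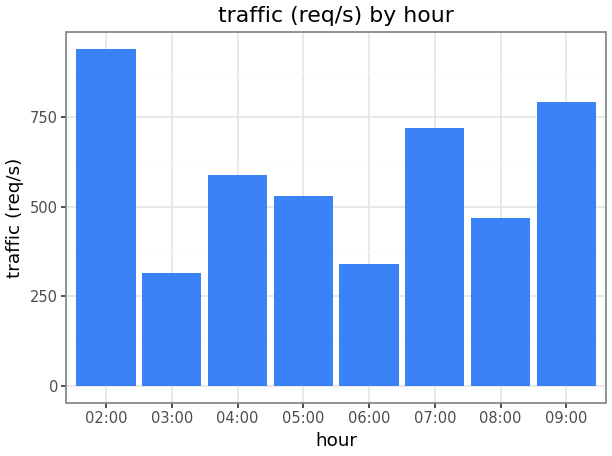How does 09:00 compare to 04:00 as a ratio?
09:00 ≈ 800, 04:00 ≈ 600; 800/600 ≈ 1.33.

≈ 1.33×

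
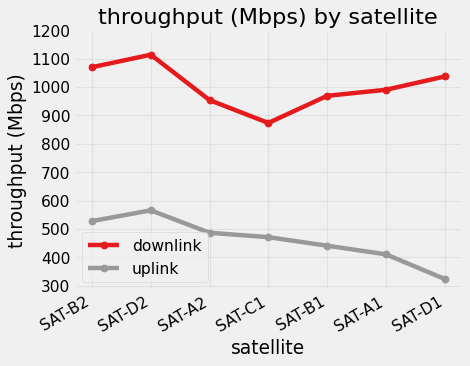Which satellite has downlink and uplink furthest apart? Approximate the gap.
SAT-D1, ≈ 700 Mbps

SAT-D1: downlink ≈ 1000, uplink ≈ 300 → gap ≈ 700. Next-largest (SAT-A1) is only ≈ 600.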